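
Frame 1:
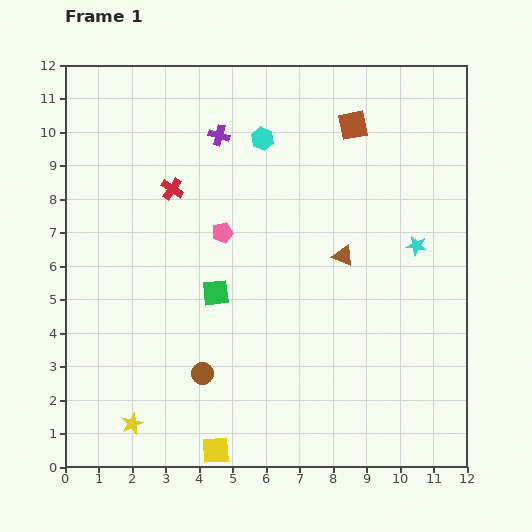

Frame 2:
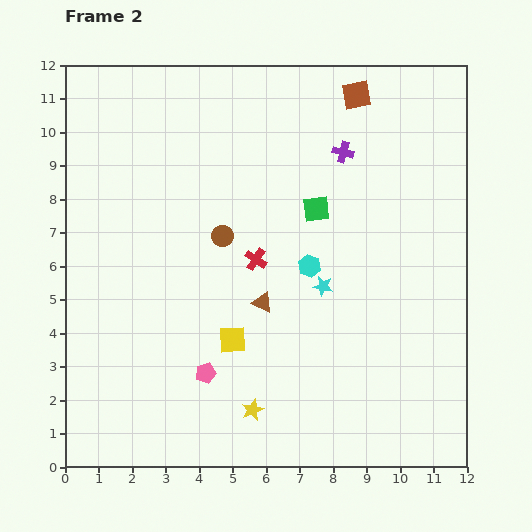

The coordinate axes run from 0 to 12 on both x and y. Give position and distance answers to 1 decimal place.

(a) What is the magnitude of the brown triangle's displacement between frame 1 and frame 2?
2.8

The brown triangle moved from (8.3, 6.3) to (5.9, 4.9), a distance of √(2.4² + 1.4²) ≈ 2.8.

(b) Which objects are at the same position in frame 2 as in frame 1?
none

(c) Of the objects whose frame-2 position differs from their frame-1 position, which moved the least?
the brown square

(moved 0.9)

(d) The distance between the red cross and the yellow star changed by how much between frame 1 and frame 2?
-2.6

Distance in frame 1: 7.1. Distance in frame 2: 4.5.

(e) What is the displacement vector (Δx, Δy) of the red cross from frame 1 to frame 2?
(2.5, -2.1)

The red cross was at (3.2, 8.3) in frame 1 and (5.7, 6.2) in frame 2.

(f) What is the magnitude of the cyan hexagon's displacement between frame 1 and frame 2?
4.0

The cyan hexagon moved from (5.9, 9.8) to (7.3, 6.0), a distance of √(1.4² + 3.8²) ≈ 4.0.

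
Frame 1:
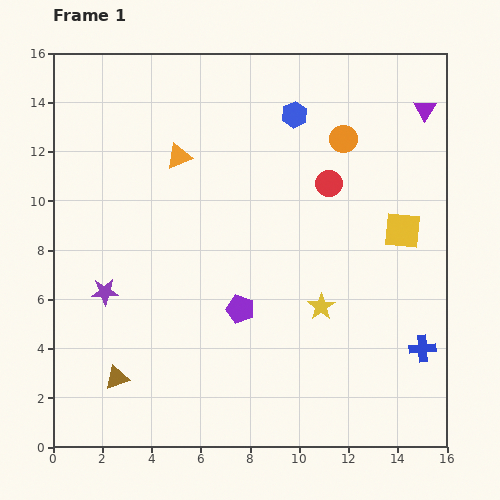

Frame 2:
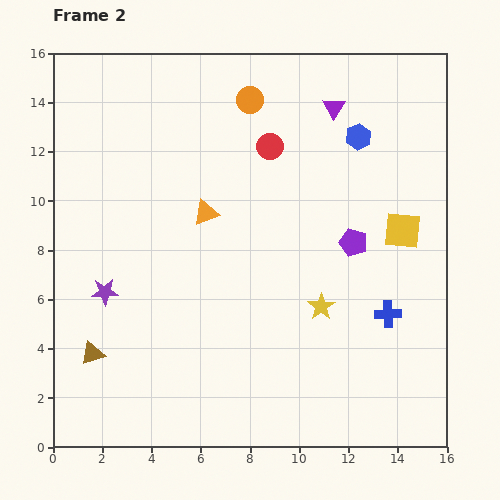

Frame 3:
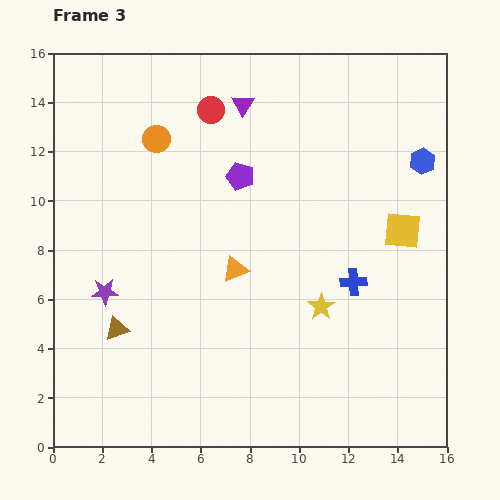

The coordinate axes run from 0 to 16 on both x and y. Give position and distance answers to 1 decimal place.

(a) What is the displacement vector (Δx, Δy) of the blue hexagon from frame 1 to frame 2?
(2.6, -0.9)

The blue hexagon was at (9.8, 13.5) in frame 1 and (12.4, 12.6) in frame 2.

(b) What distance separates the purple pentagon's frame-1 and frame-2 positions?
5.3

The purple pentagon moved from (7.6, 5.6) to (12.2, 8.3), a distance of √(4.6² + 2.7²) ≈ 5.3.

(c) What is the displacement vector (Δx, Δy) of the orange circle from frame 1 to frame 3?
(-7.6, 0.0)

The orange circle was at (11.8, 12.5) in frame 1 and (4.2, 12.5) in frame 3.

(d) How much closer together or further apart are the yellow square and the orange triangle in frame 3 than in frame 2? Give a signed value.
-1.0

Distance in frame 2: 8.0. Distance in frame 3: 7.0.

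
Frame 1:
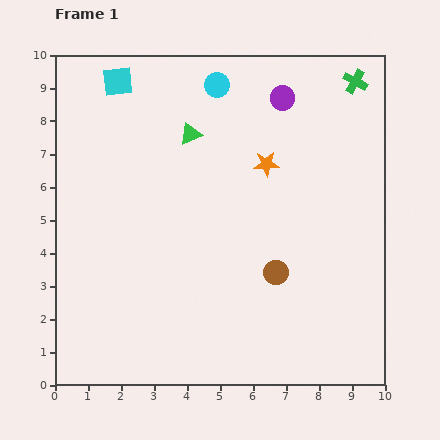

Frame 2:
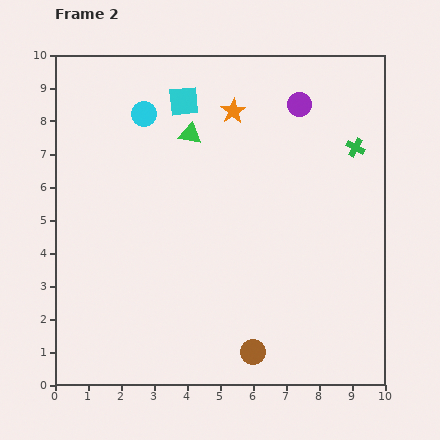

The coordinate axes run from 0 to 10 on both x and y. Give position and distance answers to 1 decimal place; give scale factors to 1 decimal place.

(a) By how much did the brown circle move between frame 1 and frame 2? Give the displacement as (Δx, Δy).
(-0.7, -2.4)

The brown circle was at (6.7, 3.4) in frame 1 and (6.0, 1.0) in frame 2.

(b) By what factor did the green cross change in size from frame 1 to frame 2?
0.8×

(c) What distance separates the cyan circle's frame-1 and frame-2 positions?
2.4

The cyan circle moved from (4.9, 9.1) to (2.7, 8.2), a distance of √(2.2² + 0.9²) ≈ 2.4.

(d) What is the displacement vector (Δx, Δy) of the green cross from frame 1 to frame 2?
(0.0, -2.0)

The green cross was at (9.1, 9.2) in frame 1 and (9.1, 7.2) in frame 2.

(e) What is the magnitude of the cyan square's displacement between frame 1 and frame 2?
2.1

The cyan square moved from (1.9, 9.2) to (3.9, 8.6), a distance of √(2.0² + 0.6²) ≈ 2.1.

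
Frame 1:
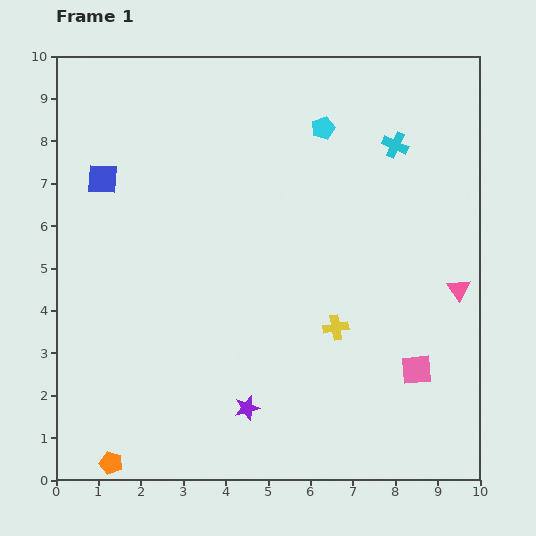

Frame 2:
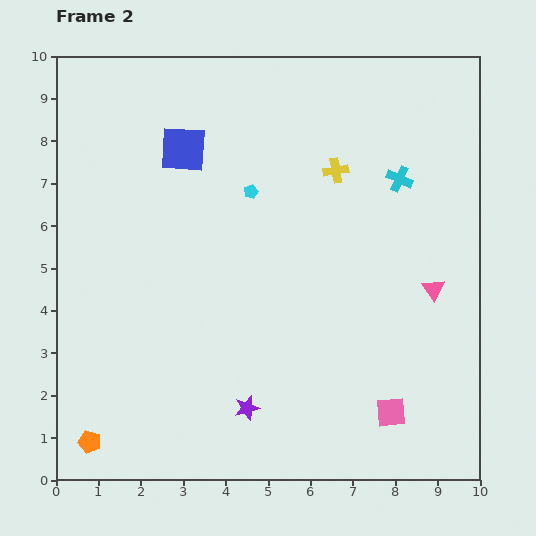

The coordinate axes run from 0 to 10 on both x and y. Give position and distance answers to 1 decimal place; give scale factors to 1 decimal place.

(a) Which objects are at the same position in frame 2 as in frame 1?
the purple star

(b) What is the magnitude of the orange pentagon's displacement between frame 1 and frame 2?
0.7

The orange pentagon moved from (1.3, 0.4) to (0.8, 0.9), a distance of √(0.5² + 0.5²) ≈ 0.7.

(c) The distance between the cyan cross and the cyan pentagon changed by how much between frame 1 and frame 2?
+1.8

Distance in frame 1: 1.7. Distance in frame 2: 3.5.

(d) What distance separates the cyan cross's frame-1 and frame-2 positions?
0.8

The cyan cross moved from (8.0, 7.9) to (8.1, 7.1), a distance of √(0.1² + 0.8²) ≈ 0.8.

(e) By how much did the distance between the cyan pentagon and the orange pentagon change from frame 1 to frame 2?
-2.3

Distance in frame 1: 9.3. Distance in frame 2: 7.0.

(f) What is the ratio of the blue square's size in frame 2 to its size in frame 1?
1.5×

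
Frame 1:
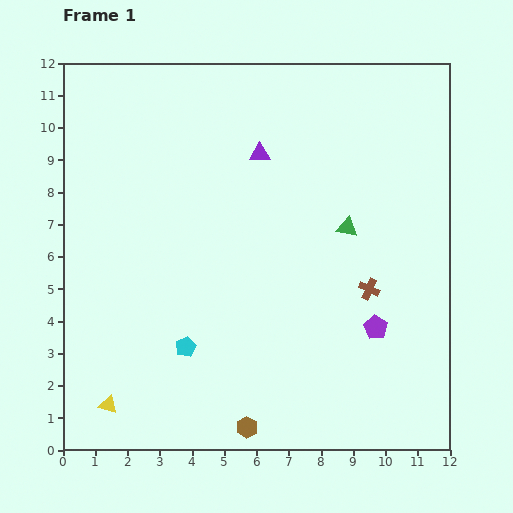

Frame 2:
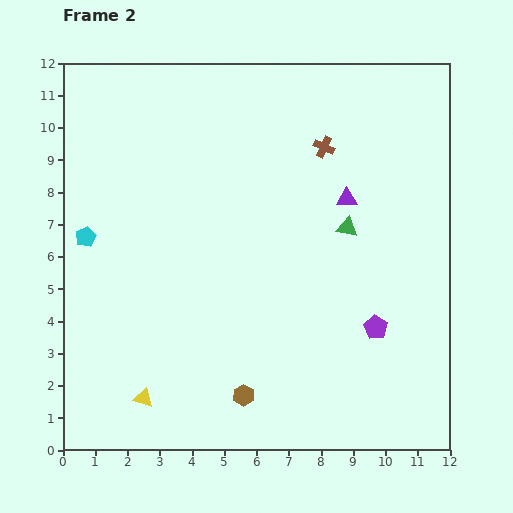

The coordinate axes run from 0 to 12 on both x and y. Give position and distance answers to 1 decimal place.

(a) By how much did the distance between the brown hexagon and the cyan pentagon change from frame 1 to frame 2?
+3.8

Distance in frame 1: 3.1. Distance in frame 2: 6.9.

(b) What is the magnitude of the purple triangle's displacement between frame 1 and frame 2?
3.0

The purple triangle moved from (6.1, 9.2) to (8.8, 7.8), a distance of √(2.7² + 1.4²) ≈ 3.0.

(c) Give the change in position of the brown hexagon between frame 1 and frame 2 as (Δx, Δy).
(-0.1, 1.0)

The brown hexagon was at (5.7, 0.7) in frame 1 and (5.6, 1.7) in frame 2.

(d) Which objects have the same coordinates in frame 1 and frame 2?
the purple pentagon, the green triangle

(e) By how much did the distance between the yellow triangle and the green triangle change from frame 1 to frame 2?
-1.0

Distance in frame 1: 9.2. Distance in frame 2: 8.2.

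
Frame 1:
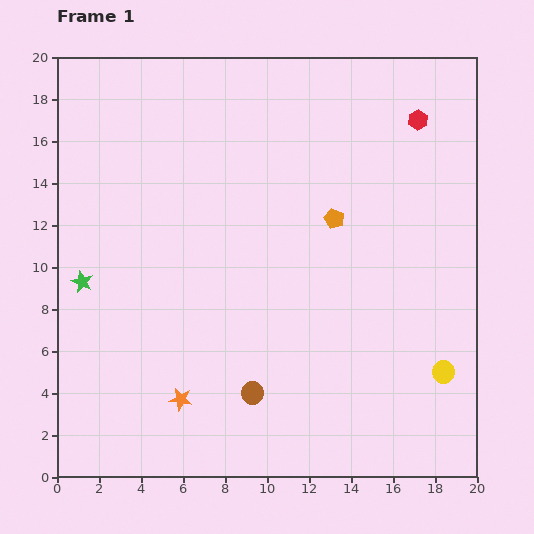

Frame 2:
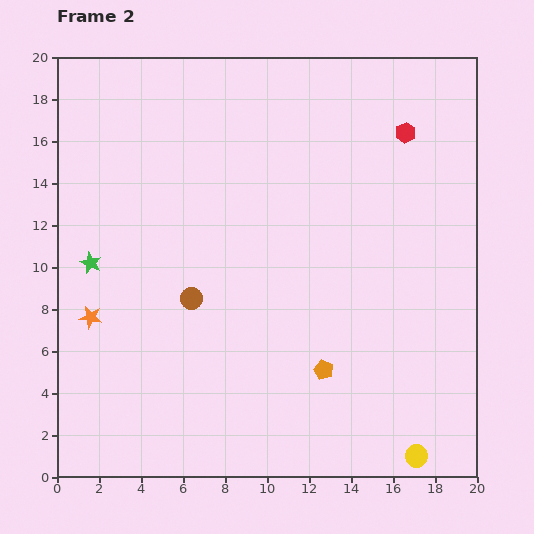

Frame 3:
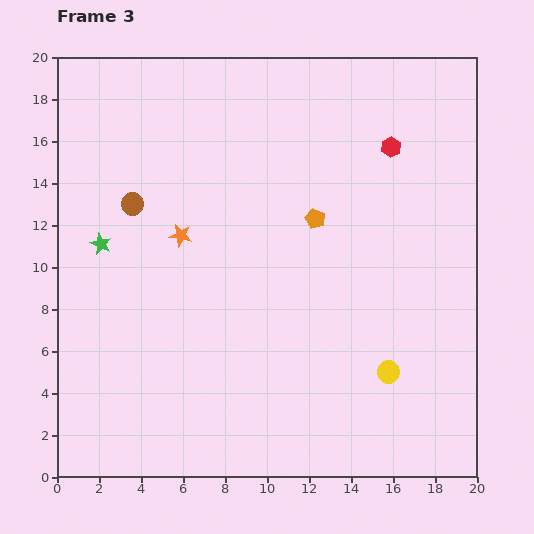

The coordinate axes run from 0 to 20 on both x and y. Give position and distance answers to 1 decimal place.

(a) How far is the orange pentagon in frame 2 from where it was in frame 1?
7.2

The orange pentagon moved from (13.2, 12.3) to (12.7, 5.1), a distance of √(0.5² + 7.2²) ≈ 7.2.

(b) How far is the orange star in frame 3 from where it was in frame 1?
7.8

The orange star moved from (5.9, 3.7) to (5.9, 11.5), a distance of √(0.0² + 7.8²) ≈ 7.8.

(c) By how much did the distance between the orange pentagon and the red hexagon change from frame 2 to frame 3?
-7.0

Distance in frame 2: 12.0. Distance in frame 3: 5.0.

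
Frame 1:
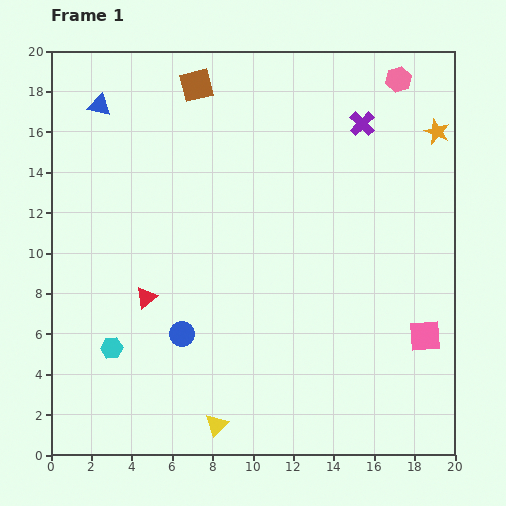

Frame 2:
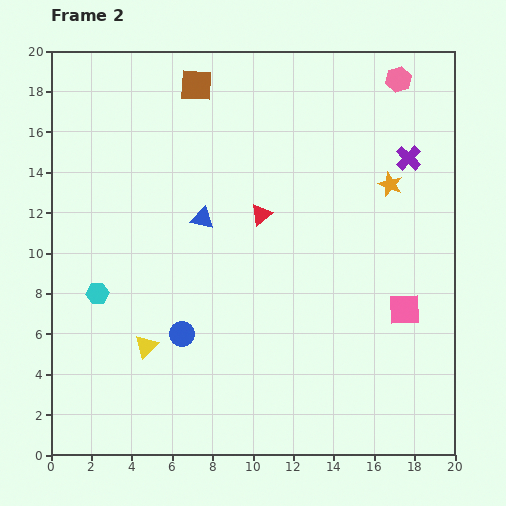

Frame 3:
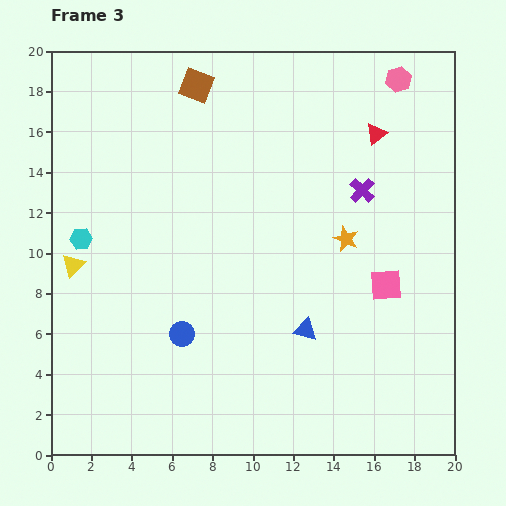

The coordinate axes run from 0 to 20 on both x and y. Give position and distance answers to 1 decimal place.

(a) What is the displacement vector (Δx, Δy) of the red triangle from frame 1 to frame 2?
(5.7, 4.1)

The red triangle was at (4.7, 7.8) in frame 1 and (10.4, 11.9) in frame 2.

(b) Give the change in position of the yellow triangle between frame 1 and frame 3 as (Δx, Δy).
(-7.1, 7.9)

The yellow triangle was at (8.2, 1.5) in frame 1 and (1.1, 9.4) in frame 3.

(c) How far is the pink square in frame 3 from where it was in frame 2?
1.5

The pink square moved from (17.5, 7.2) to (16.6, 8.4), a distance of √(0.9² + 1.2²) ≈ 1.5.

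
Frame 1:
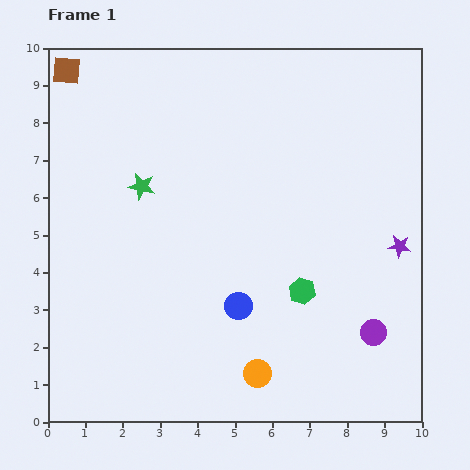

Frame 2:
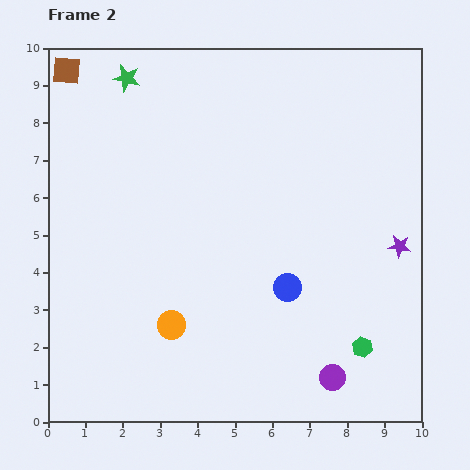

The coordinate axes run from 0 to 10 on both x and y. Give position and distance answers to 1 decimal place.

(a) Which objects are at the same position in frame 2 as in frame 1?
the brown square, the purple star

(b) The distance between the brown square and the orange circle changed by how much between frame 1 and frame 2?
-2.2

Distance in frame 1: 9.6. Distance in frame 2: 7.4.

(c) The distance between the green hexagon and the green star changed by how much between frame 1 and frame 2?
+4.5

Distance in frame 1: 5.1. Distance in frame 2: 9.6.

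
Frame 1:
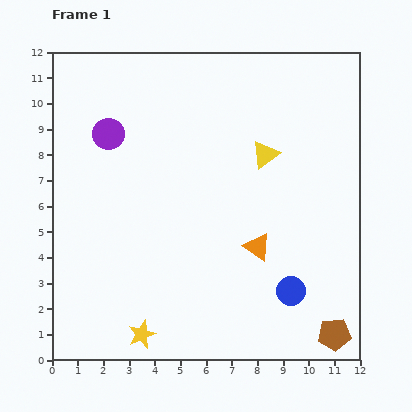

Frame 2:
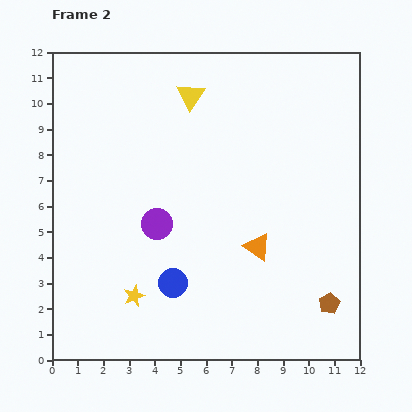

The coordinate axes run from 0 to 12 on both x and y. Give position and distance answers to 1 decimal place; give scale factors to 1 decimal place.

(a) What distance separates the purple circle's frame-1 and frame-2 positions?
4.0

The purple circle moved from (2.2, 8.8) to (4.1, 5.3), a distance of √(1.9² + 3.5²) ≈ 4.0.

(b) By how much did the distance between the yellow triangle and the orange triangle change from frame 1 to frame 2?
+2.8

Distance in frame 1: 3.6. Distance in frame 2: 6.4.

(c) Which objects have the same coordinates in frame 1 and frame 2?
the orange triangle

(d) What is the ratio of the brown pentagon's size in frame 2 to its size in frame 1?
0.6×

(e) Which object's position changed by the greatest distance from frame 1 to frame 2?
the blue circle

(moved 4.6; next 4.0)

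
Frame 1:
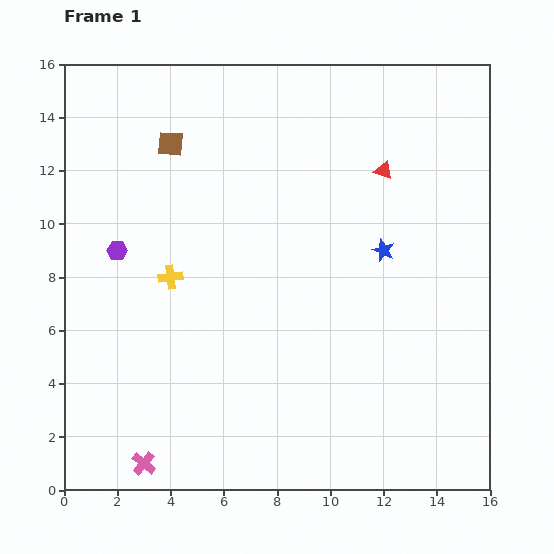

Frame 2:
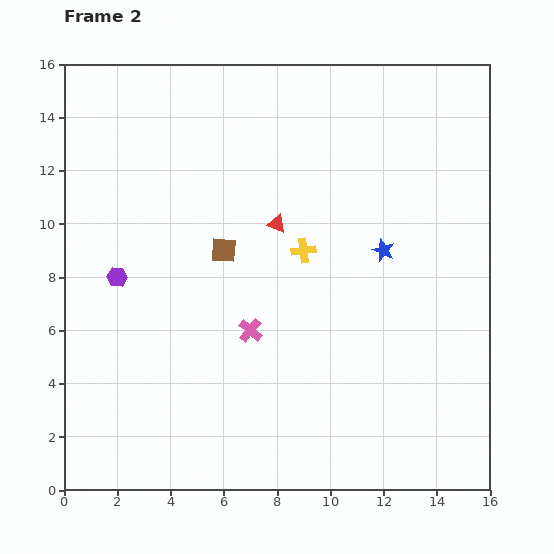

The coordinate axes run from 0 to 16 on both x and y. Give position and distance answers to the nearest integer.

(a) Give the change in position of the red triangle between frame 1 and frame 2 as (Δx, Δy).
(-4, -2)

The red triangle was at (12, 12) in frame 1 and (8, 10) in frame 2.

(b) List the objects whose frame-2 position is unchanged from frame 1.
the blue star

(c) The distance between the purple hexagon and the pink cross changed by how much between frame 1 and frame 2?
-3

Distance in frame 1: 8. Distance in frame 2: 5.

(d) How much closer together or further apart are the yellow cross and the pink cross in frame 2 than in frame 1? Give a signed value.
-3

Distance in frame 1: 7. Distance in frame 2: 4.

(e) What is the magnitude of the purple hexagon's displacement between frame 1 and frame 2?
1

The purple hexagon moved from (2, 9) to (2, 8), a distance of √(0² + 1²) ≈ 1.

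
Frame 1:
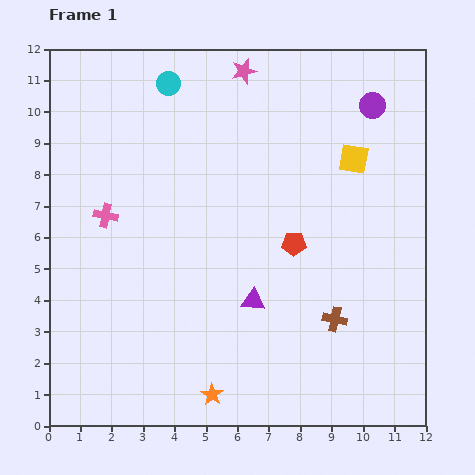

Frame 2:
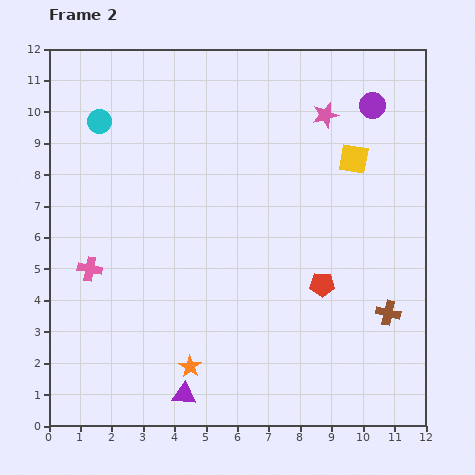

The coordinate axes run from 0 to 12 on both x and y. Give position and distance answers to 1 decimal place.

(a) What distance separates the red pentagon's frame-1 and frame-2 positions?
1.6

The red pentagon moved from (7.8, 5.8) to (8.7, 4.5), a distance of √(0.9² + 1.3²) ≈ 1.6.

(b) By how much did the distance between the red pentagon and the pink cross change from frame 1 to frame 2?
+1.3

Distance in frame 1: 6.1. Distance in frame 2: 7.4.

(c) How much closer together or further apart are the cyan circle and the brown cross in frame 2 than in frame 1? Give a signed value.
+1.8

Distance in frame 1: 9.2. Distance in frame 2: 11.0.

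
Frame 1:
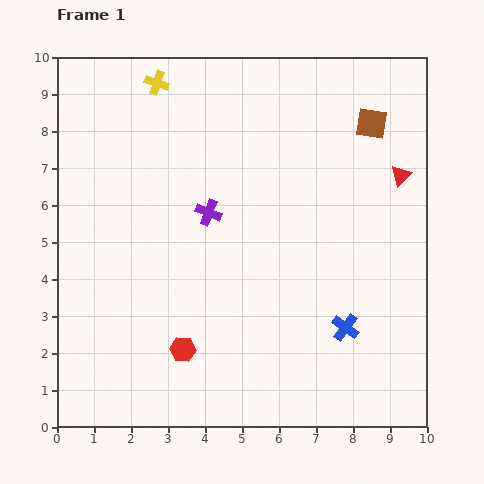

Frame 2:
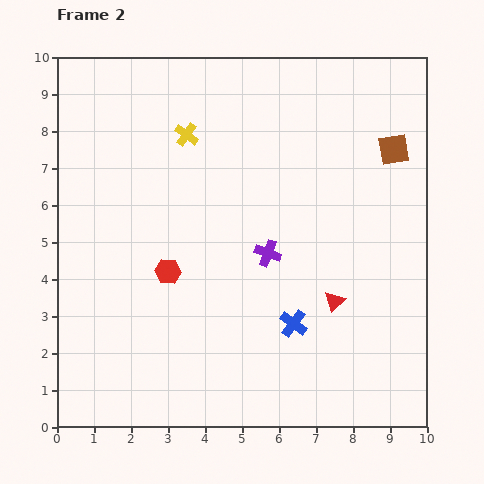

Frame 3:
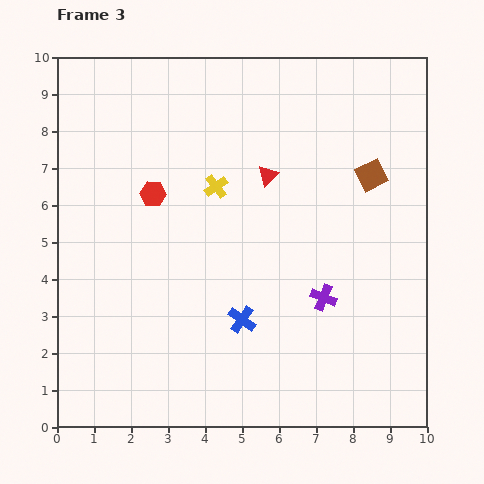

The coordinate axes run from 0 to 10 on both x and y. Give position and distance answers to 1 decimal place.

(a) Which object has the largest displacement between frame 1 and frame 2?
the red triangle

(moved 3.8; next 2.1)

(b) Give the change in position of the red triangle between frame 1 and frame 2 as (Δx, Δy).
(-1.8, -3.4)

The red triangle was at (9.3, 6.8) in frame 1 and (7.5, 3.4) in frame 2.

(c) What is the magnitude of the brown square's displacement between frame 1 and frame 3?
1.4

The brown square moved from (8.5, 8.2) to (8.5, 6.8), a distance of √(0.0² + 1.4²) ≈ 1.4.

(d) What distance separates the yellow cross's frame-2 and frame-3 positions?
1.6

The yellow cross moved from (3.5, 7.9) to (4.3, 6.5), a distance of √(0.8² + 1.4²) ≈ 1.6.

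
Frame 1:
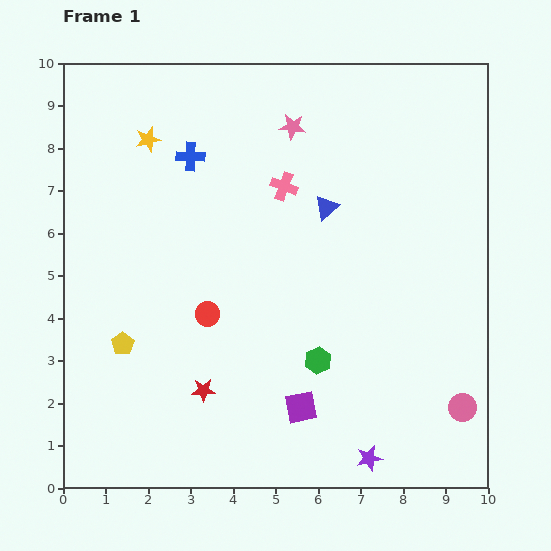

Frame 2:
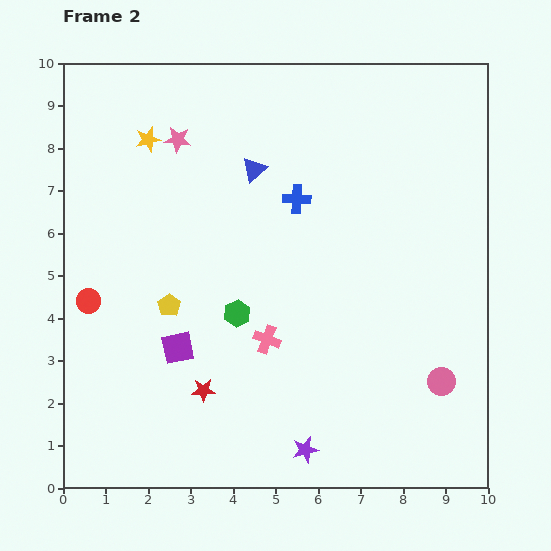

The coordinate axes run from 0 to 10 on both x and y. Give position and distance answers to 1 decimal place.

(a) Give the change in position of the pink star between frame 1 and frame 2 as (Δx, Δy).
(-2.7, -0.3)

The pink star was at (5.4, 8.5) in frame 1 and (2.7, 8.2) in frame 2.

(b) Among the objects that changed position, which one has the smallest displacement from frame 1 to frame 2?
the pink circle

(moved 0.8)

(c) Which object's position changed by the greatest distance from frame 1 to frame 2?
the pink cross

(moved 3.6; next 3.2)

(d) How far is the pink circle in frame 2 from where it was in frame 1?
0.8

The pink circle moved from (9.4, 1.9) to (8.9, 2.5), a distance of √(0.5² + 0.6²) ≈ 0.8.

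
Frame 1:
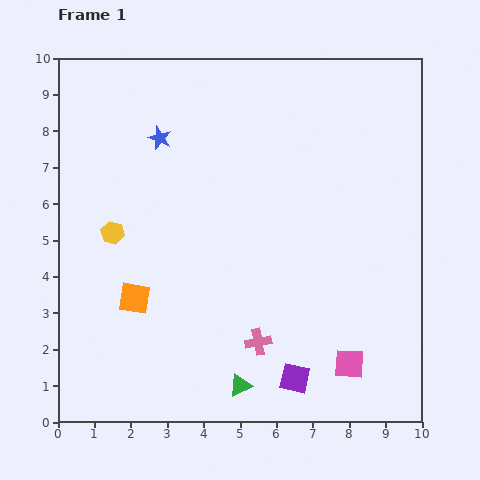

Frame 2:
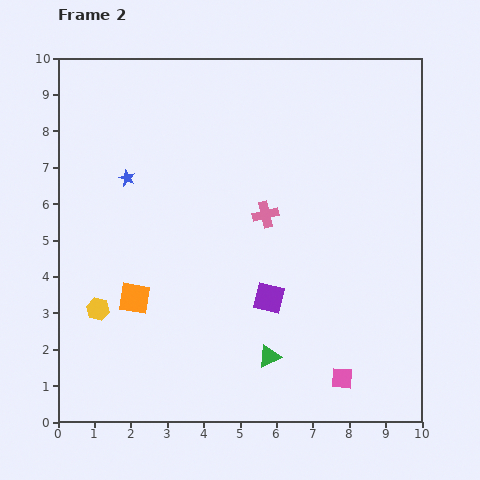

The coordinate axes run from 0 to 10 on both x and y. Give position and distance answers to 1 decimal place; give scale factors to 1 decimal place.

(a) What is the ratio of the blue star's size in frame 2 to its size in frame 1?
0.7×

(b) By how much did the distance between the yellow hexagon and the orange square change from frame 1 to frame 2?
-0.9

Distance in frame 1: 1.9. Distance in frame 2: 1.0.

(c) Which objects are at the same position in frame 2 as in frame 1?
the orange square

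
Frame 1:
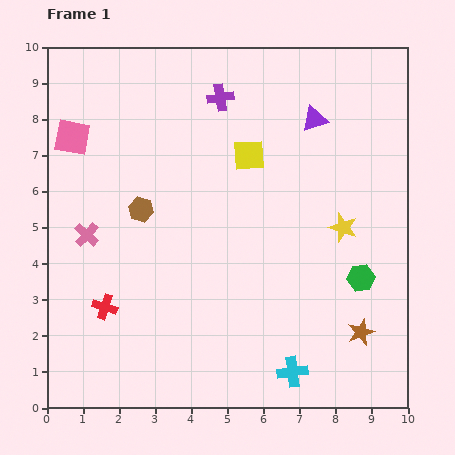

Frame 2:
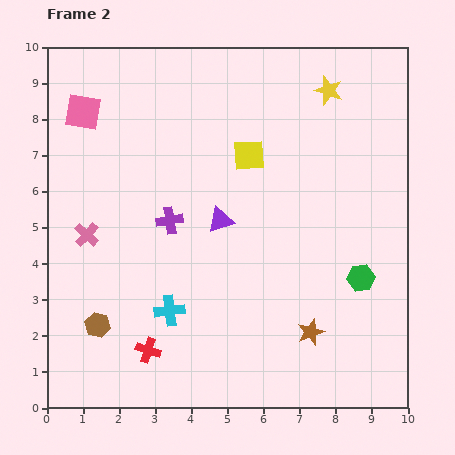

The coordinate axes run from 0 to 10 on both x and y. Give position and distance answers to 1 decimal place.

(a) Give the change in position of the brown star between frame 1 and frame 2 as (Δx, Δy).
(-1.4, 0.0)

The brown star was at (8.7, 2.1) in frame 1 and (7.3, 2.1) in frame 2.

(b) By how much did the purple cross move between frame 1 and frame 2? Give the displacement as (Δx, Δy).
(-1.4, -3.4)

The purple cross was at (4.8, 8.6) in frame 1 and (3.4, 5.2) in frame 2.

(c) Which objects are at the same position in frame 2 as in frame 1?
the green hexagon, the yellow square, the pink cross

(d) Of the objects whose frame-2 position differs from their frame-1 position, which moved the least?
the pink square

(moved 0.8)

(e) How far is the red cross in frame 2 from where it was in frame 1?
1.7

The red cross moved from (1.6, 2.8) to (2.8, 1.6), a distance of √(1.2² + 1.2²) ≈ 1.7.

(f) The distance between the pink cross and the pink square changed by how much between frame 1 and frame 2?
+0.7

Distance in frame 1: 2.7. Distance in frame 2: 3.4.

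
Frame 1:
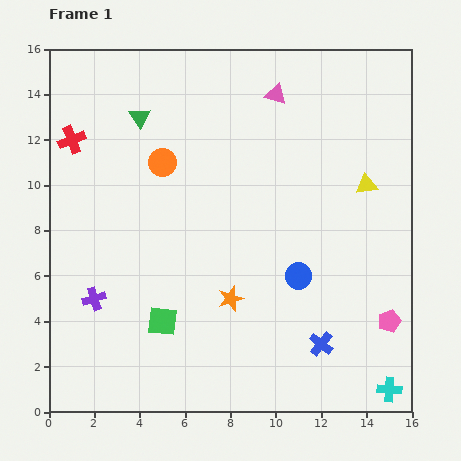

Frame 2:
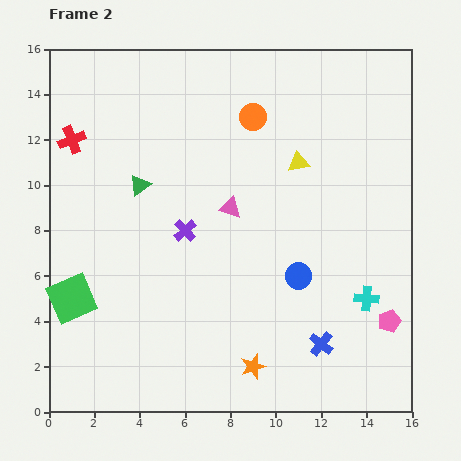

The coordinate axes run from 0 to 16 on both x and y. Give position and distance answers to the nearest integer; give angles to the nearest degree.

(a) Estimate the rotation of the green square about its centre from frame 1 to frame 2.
29° counter-clockwise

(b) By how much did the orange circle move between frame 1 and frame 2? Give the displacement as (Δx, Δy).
(4, 2)

The orange circle was at (5, 11) in frame 1 and (9, 13) in frame 2.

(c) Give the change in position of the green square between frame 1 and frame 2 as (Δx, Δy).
(-4, 1)

The green square was at (5, 4) in frame 1 and (1, 5) in frame 2.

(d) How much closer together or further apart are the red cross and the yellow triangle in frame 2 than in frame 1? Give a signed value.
-3

Distance in frame 1: 13. Distance in frame 2: 10.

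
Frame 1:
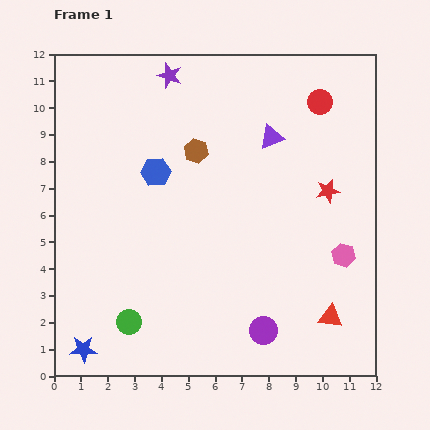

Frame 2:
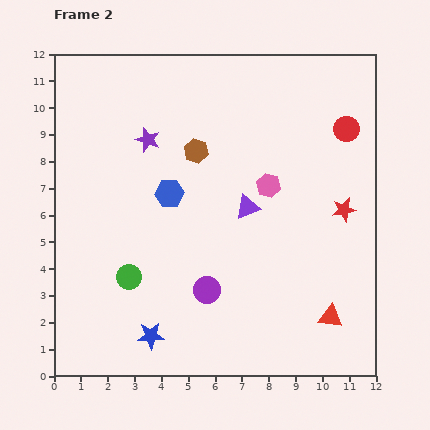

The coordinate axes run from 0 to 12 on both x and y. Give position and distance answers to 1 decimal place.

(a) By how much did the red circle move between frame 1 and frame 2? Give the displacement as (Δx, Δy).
(1.0, -1.0)

The red circle was at (9.9, 10.2) in frame 1 and (10.9, 9.2) in frame 2.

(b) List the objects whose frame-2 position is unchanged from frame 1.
the red triangle, the brown hexagon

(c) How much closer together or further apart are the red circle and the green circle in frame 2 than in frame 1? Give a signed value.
-1.0

Distance in frame 1: 10.8. Distance in frame 2: 9.8.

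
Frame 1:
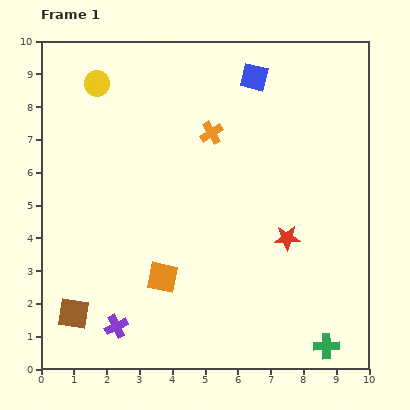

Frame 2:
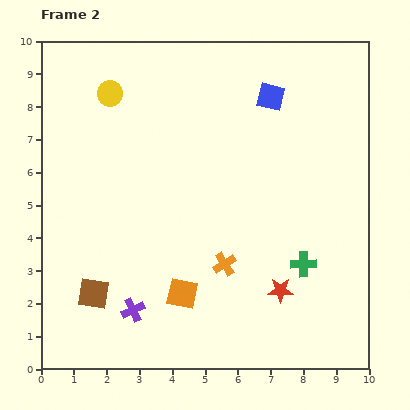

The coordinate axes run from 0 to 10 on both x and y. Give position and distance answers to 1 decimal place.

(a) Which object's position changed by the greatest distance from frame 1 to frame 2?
the orange cross

(moved 4.0; next 2.6)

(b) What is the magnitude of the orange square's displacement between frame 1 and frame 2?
0.8

The orange square moved from (3.7, 2.8) to (4.3, 2.3), a distance of √(0.6² + 0.5²) ≈ 0.8.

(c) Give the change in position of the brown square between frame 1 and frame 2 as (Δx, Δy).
(0.6, 0.6)

The brown square was at (1.0, 1.7) in frame 1 and (1.6, 2.3) in frame 2.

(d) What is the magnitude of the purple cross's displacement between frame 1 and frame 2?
0.7

The purple cross moved from (2.3, 1.3) to (2.8, 1.8), a distance of √(0.5² + 0.5²) ≈ 0.7.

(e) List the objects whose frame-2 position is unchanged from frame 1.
none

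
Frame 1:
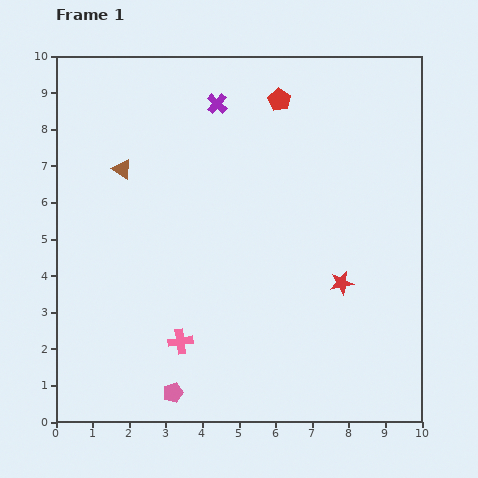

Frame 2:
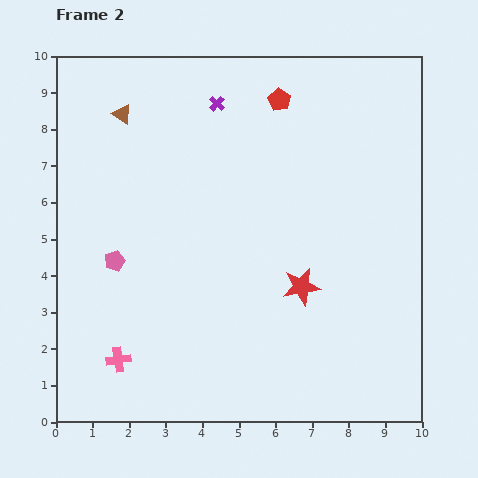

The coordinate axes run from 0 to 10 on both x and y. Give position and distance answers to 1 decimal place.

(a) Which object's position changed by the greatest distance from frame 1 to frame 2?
the pink pentagon

(moved 3.9; next 1.8)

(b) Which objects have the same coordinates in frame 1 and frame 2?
the red pentagon, the purple cross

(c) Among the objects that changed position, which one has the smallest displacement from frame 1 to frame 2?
the red star

(moved 1.1)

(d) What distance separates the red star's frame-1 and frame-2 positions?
1.1

The red star moved from (7.8, 3.8) to (6.7, 3.7), a distance of √(1.1² + 0.1²) ≈ 1.1.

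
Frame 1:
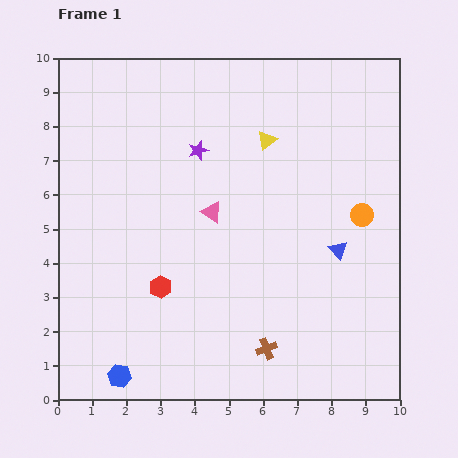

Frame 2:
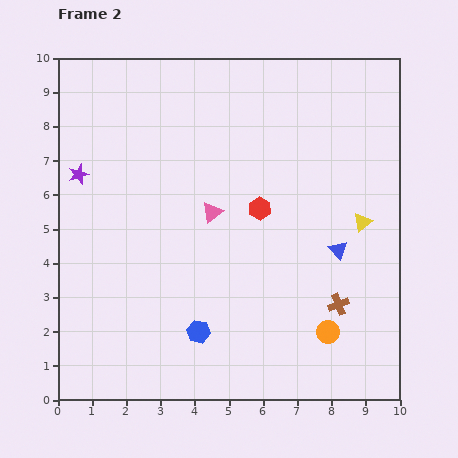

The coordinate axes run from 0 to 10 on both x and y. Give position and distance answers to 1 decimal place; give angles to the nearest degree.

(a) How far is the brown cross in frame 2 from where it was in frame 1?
2.5

The brown cross moved from (6.1, 1.5) to (8.2, 2.8), a distance of √(2.1² + 1.3²) ≈ 2.5.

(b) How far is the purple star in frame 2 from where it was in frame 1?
3.6

The purple star moved from (4.1, 7.3) to (0.6, 6.6), a distance of √(3.5² + 0.7²) ≈ 3.6.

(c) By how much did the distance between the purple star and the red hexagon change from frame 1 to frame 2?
+1.3

Distance in frame 1: 4.1. Distance in frame 2: 5.4.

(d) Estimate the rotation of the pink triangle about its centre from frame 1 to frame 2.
48° clockwise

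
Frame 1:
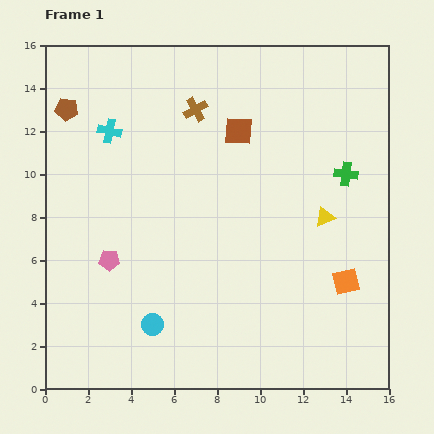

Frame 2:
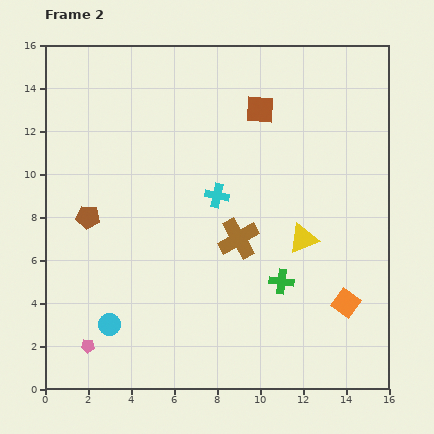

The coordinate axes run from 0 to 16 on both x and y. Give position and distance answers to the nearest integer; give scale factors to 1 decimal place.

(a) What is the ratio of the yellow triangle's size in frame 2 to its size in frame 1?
1.5×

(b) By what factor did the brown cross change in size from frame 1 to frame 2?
1.7×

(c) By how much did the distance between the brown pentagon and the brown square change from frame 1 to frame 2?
+1

Distance in frame 1: 8. Distance in frame 2: 9.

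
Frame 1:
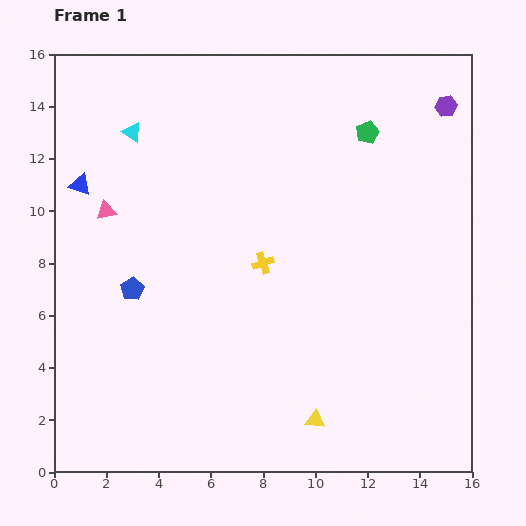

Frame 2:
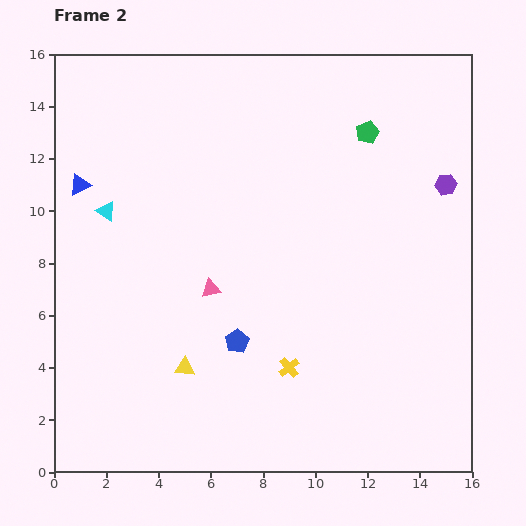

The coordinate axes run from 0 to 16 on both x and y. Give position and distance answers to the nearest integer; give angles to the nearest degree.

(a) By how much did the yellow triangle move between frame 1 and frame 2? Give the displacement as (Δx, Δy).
(-5, 2)

The yellow triangle was at (10, 2) in frame 1 and (5, 4) in frame 2.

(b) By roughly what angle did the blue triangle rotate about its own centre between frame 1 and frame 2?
45° counter-clockwise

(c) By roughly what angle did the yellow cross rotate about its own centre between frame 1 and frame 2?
19° counter-clockwise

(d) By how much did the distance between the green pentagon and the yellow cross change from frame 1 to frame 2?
+3

Distance in frame 1: 6. Distance in frame 2: 9.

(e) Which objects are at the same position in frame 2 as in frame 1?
the blue triangle, the green pentagon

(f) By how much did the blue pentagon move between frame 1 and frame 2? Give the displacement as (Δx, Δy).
(4, -2)

The blue pentagon was at (3, 7) in frame 1 and (7, 5) in frame 2.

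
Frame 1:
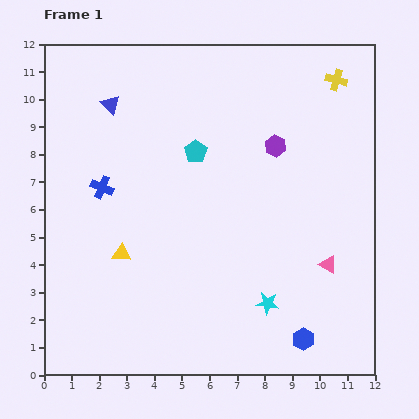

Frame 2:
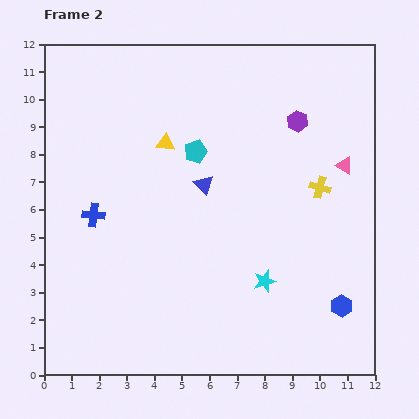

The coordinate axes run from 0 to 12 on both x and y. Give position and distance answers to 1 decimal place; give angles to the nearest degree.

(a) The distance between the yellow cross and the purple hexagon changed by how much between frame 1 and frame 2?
-0.8

Distance in frame 1: 3.3. Distance in frame 2: 2.5.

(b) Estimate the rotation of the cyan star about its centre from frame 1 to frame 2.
23° counter-clockwise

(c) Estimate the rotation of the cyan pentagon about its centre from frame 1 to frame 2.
15° clockwise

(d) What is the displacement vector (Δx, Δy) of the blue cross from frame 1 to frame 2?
(-0.3, -1.0)

The blue cross was at (2.1, 6.8) in frame 1 and (1.8, 5.8) in frame 2.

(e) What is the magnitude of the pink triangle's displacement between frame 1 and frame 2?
3.6

The pink triangle moved from (10.3, 4.0) to (10.9, 7.6), a distance of √(0.6² + 3.6²) ≈ 3.6.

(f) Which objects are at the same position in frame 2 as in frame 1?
the cyan pentagon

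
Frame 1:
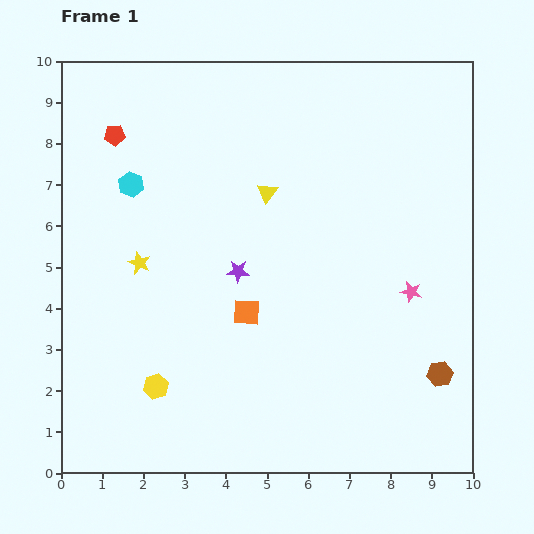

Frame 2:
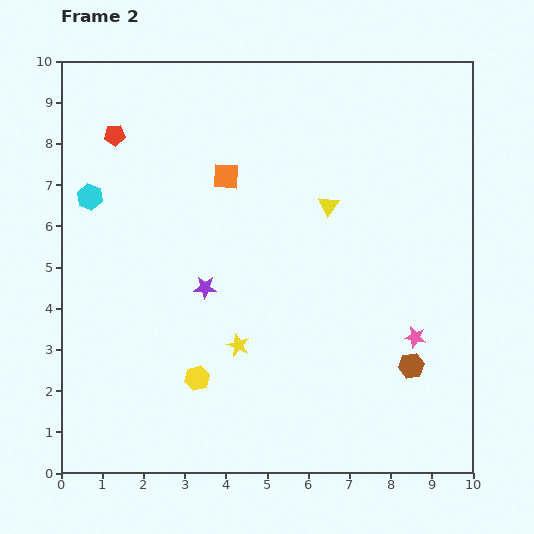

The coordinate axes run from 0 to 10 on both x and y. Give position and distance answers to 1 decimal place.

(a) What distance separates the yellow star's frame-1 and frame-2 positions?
3.1

The yellow star moved from (1.9, 5.1) to (4.3, 3.1), a distance of √(2.4² + 2.0²) ≈ 3.1.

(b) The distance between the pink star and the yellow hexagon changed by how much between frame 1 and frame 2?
-1.2

Distance in frame 1: 6.6. Distance in frame 2: 5.4.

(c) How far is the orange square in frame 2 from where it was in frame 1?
3.3

The orange square moved from (4.5, 3.9) to (4.0, 7.2), a distance of √(0.5² + 3.3²) ≈ 3.3.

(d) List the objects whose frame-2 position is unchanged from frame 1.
the red pentagon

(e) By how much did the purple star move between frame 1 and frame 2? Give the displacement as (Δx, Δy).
(-0.8, -0.4)

The purple star was at (4.3, 4.9) in frame 1 and (3.5, 4.5) in frame 2.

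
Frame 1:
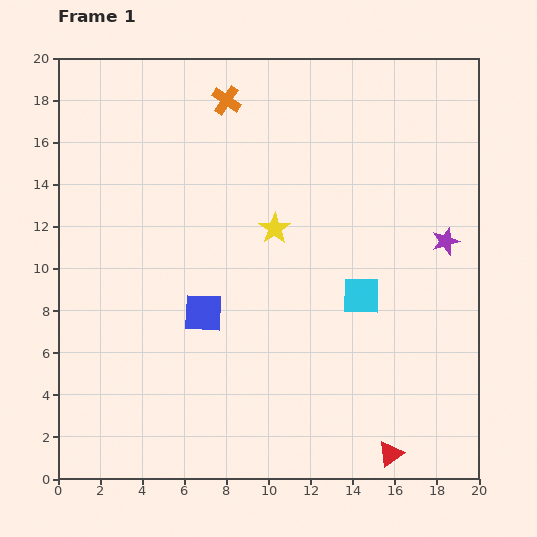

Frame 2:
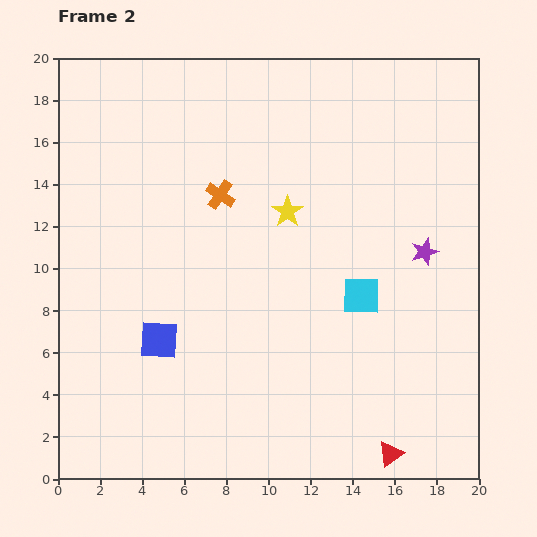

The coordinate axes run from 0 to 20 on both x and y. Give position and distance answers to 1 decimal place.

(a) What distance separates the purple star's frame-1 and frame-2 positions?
1.1

The purple star moved from (18.4, 11.3) to (17.4, 10.8), a distance of √(1.0² + 0.5²) ≈ 1.1.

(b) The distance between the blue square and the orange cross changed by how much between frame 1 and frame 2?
-2.7

Distance in frame 1: 10.2. Distance in frame 2: 7.5.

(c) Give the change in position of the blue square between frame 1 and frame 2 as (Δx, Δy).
(-2.1, -1.3)

The blue square was at (6.9, 7.9) in frame 1 and (4.8, 6.6) in frame 2.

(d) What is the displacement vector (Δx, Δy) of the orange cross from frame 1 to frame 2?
(-0.3, -4.5)

The orange cross was at (8.0, 18.0) in frame 1 and (7.7, 13.5) in frame 2.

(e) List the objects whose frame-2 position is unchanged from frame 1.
the red triangle, the cyan square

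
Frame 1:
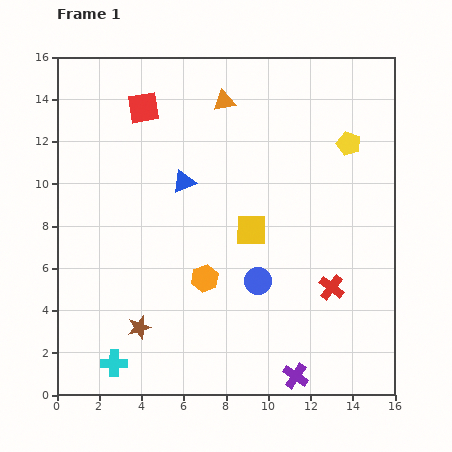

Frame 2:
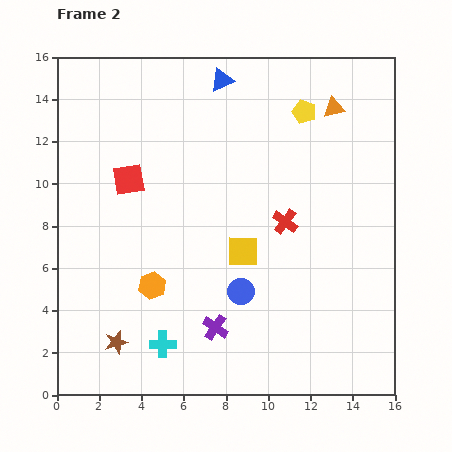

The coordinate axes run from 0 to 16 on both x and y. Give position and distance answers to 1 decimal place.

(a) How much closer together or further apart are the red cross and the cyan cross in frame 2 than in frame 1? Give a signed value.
-2.7

Distance in frame 1: 10.9. Distance in frame 2: 8.2.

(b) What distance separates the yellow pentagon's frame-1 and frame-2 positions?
2.6

The yellow pentagon moved from (13.8, 11.9) to (11.7, 13.4), a distance of √(2.1² + 1.5²) ≈ 2.6.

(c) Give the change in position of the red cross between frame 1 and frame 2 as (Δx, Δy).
(-2.2, 3.1)

The red cross was at (13.0, 5.1) in frame 1 and (10.8, 8.2) in frame 2.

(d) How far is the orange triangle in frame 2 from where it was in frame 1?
5.2

The orange triangle moved from (7.9, 13.9) to (13.1, 13.6), a distance of √(5.2² + 0.3²) ≈ 5.2.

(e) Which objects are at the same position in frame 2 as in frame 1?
none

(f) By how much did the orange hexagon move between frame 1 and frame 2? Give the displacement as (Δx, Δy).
(-2.5, -0.3)

The orange hexagon was at (7.0, 5.5) in frame 1 and (4.5, 5.2) in frame 2.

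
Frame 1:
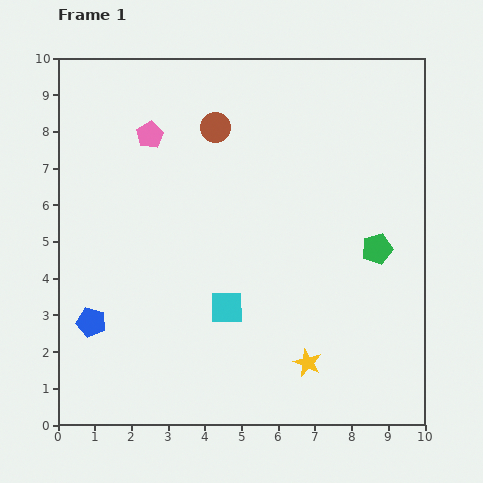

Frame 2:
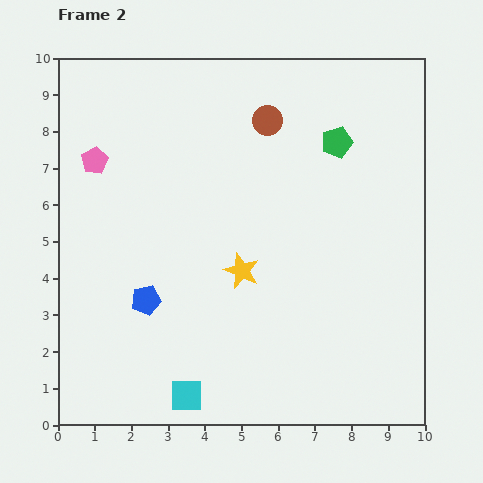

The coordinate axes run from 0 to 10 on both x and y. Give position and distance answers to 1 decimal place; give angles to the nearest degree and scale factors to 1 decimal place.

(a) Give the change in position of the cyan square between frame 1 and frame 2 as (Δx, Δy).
(-1.1, -2.4)

The cyan square was at (4.6, 3.2) in frame 1 and (3.5, 0.8) in frame 2.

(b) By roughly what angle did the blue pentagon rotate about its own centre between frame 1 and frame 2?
28° counter-clockwise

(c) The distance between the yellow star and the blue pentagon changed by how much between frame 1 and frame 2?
-3.3

Distance in frame 1: 6.0. Distance in frame 2: 2.7.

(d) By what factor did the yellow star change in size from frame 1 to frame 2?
1.3×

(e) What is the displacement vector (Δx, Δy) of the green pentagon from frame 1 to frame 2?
(-1.1, 2.9)

The green pentagon was at (8.7, 4.8) in frame 1 and (7.6, 7.7) in frame 2.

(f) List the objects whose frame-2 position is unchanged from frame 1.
none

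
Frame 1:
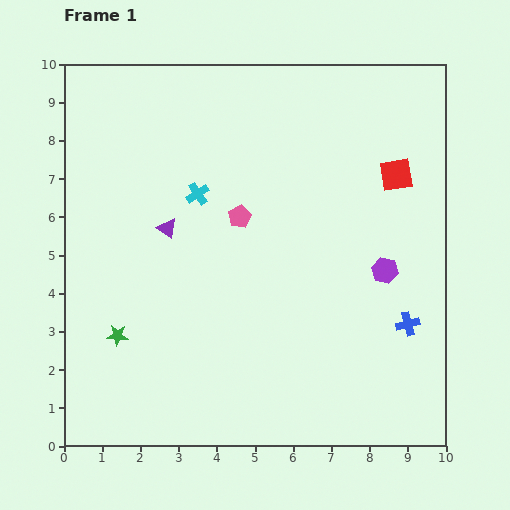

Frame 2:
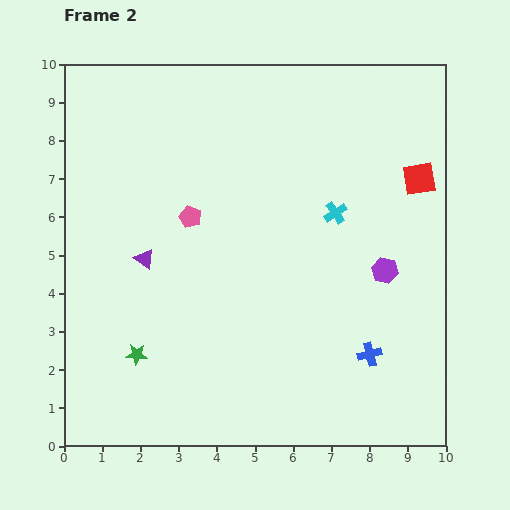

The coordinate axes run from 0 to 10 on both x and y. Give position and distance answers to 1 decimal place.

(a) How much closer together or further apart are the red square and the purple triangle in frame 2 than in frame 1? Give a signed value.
+1.3

Distance in frame 1: 6.2. Distance in frame 2: 7.5.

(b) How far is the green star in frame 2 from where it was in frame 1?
0.7

The green star moved from (1.4, 2.9) to (1.9, 2.4), a distance of √(0.5² + 0.5²) ≈ 0.7.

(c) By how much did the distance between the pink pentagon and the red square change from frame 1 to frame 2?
+1.9

Distance in frame 1: 4.2. Distance in frame 2: 6.1.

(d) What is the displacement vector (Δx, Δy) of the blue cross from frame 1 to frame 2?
(-1.0, -0.8)

The blue cross was at (9.0, 3.2) in frame 1 and (8.0, 2.4) in frame 2.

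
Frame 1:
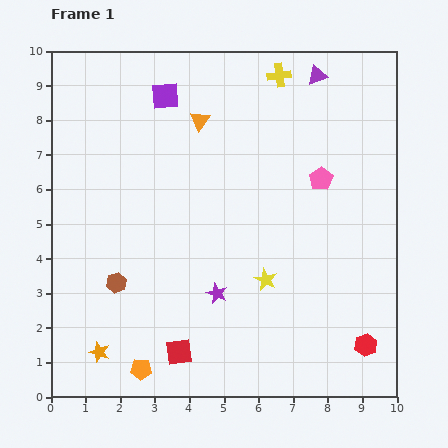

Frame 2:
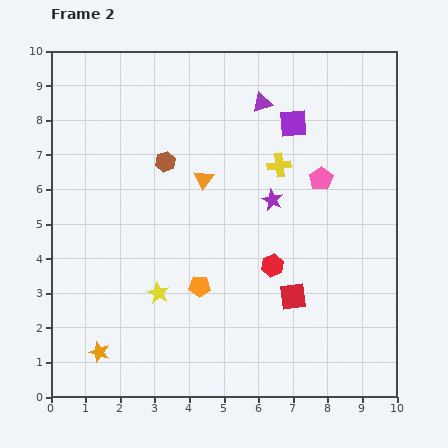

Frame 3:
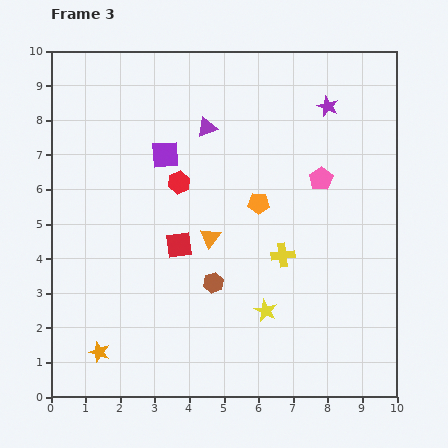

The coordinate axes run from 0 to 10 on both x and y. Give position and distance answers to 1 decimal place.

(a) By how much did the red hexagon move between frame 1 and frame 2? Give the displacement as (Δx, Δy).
(-2.7, 2.3)

The red hexagon was at (9.1, 1.5) in frame 1 and (6.4, 3.8) in frame 2.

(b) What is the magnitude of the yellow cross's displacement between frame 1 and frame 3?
5.2

The yellow cross moved from (6.6, 9.3) to (6.7, 4.1), a distance of √(0.1² + 5.2²) ≈ 5.2.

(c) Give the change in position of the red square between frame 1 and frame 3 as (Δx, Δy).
(0.0, 3.1)

The red square was at (3.7, 1.3) in frame 1 and (3.7, 4.4) in frame 3.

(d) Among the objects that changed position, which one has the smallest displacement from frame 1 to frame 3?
the yellow star

(moved 0.9)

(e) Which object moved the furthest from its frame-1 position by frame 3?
the red hexagon

(moved 7.2; next 6.3)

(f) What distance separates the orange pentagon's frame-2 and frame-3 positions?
2.9

The orange pentagon moved from (4.3, 3.2) to (6.0, 5.6), a distance of √(1.7² + 2.4²) ≈ 2.9.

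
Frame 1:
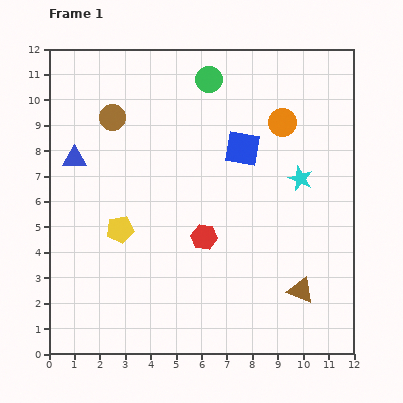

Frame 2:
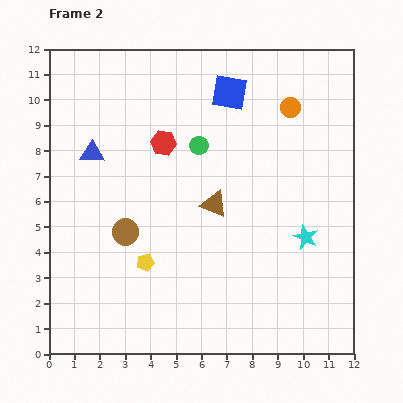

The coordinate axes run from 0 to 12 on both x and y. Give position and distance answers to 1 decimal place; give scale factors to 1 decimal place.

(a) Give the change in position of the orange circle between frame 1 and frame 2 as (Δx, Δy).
(0.3, 0.6)

The orange circle was at (9.2, 9.1) in frame 1 and (9.5, 9.7) in frame 2.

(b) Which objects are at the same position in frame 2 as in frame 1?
none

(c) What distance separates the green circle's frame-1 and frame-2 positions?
2.6

The green circle moved from (6.3, 10.8) to (5.9, 8.2), a distance of √(0.4² + 2.6²) ≈ 2.6.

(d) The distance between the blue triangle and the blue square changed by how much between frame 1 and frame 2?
-0.7

Distance in frame 1: 6.6. Distance in frame 2: 5.9.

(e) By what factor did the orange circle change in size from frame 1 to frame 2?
0.7×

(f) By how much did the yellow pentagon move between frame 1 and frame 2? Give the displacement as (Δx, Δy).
(1.0, -1.3)

The yellow pentagon was at (2.8, 4.9) in frame 1 and (3.8, 3.6) in frame 2.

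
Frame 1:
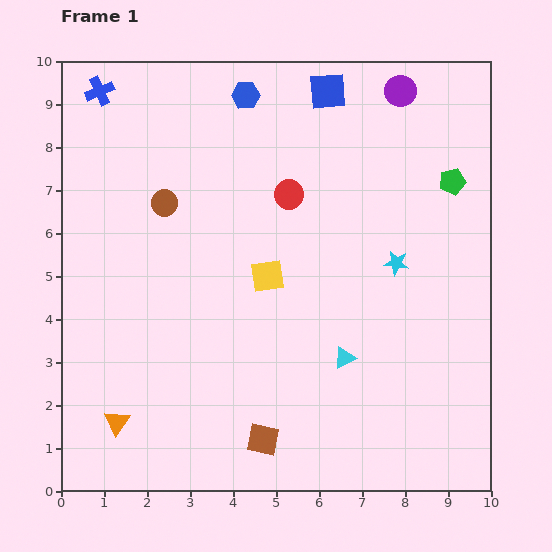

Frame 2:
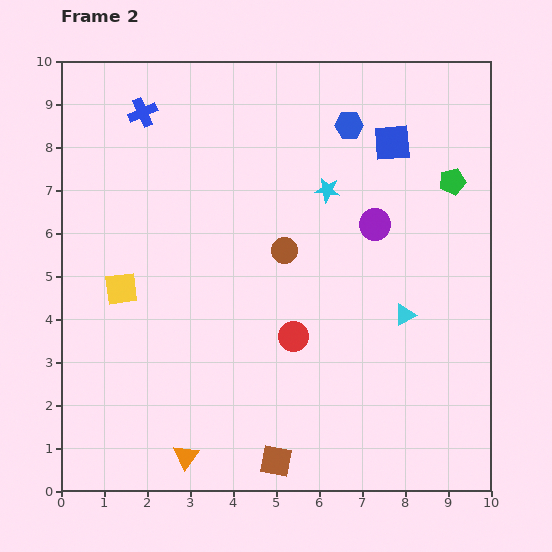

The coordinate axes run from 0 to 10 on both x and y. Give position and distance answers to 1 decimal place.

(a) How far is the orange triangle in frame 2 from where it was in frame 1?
1.8

The orange triangle moved from (1.3, 1.6) to (2.9, 0.8), a distance of √(1.6² + 0.8²) ≈ 1.8.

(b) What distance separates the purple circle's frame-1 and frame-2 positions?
3.2

The purple circle moved from (7.9, 9.3) to (7.3, 6.2), a distance of √(0.6² + 3.1²) ≈ 3.2.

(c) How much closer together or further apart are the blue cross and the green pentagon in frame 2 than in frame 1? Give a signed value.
-1.1

Distance in frame 1: 8.5. Distance in frame 2: 7.4.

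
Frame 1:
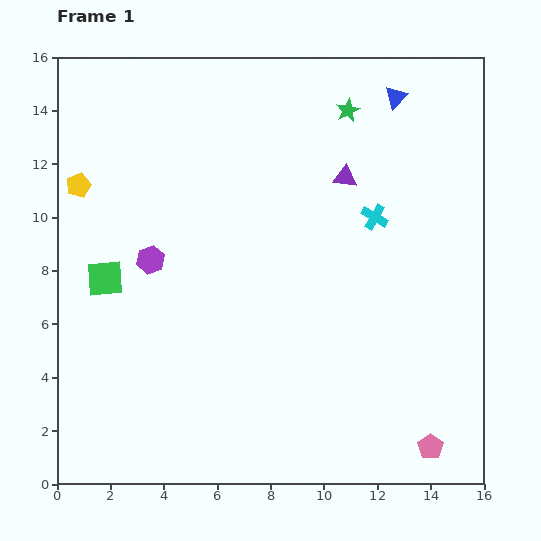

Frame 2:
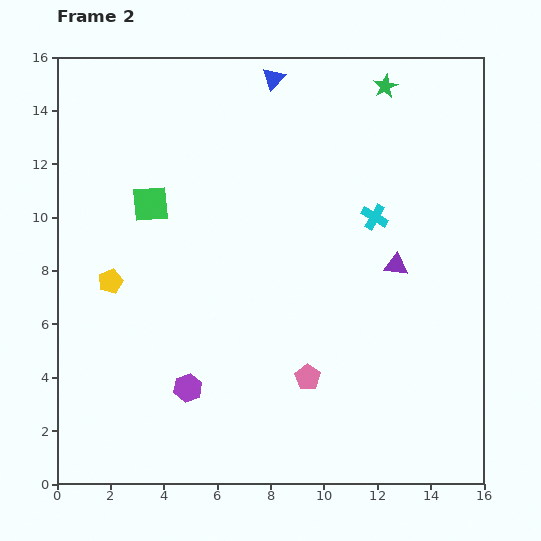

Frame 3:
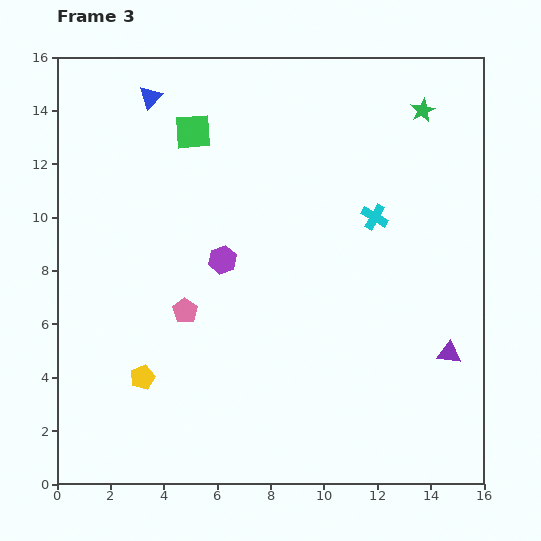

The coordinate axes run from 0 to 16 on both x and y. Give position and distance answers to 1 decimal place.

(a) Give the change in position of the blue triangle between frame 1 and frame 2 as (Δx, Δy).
(-4.6, 0.7)

The blue triangle was at (12.7, 14.5) in frame 1 and (8.1, 15.2) in frame 2.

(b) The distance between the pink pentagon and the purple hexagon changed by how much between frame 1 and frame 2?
-8.1

Distance in frame 1: 12.6. Distance in frame 2: 4.5.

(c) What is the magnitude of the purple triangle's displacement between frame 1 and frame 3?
7.7

The purple triangle moved from (10.8, 11.5) to (14.7, 4.9), a distance of √(3.9² + 6.6²) ≈ 7.7.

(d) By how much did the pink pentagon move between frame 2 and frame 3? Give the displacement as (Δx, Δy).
(-4.6, 2.5)

The pink pentagon was at (9.4, 4.0) in frame 2 and (4.8, 6.5) in frame 3.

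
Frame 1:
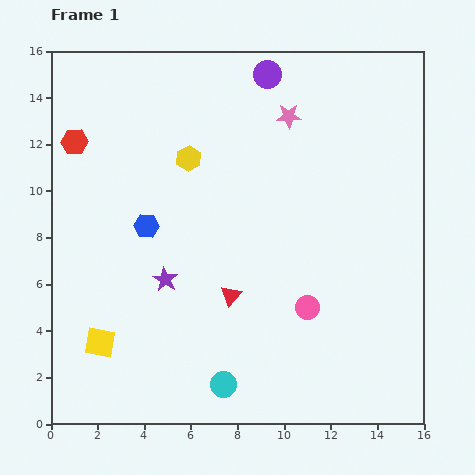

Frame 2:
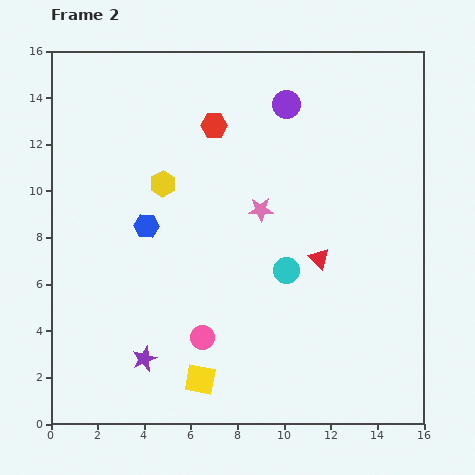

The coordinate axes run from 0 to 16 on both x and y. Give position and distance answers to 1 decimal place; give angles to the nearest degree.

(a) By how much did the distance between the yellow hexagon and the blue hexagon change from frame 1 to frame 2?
-1.5

Distance in frame 1: 3.4. Distance in frame 2: 1.9.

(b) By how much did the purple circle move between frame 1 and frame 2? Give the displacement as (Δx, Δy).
(0.8, -1.3)

The purple circle was at (9.3, 15.0) in frame 1 and (10.1, 13.7) in frame 2.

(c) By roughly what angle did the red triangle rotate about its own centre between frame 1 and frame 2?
24° counter-clockwise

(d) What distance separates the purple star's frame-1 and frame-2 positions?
3.5

The purple star moved from (4.9, 6.2) to (4.0, 2.8), a distance of √(0.9² + 3.4²) ≈ 3.5.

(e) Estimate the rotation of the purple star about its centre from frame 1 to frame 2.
20° clockwise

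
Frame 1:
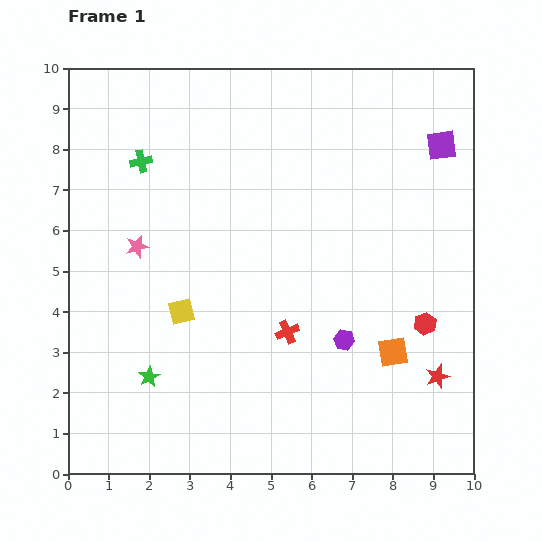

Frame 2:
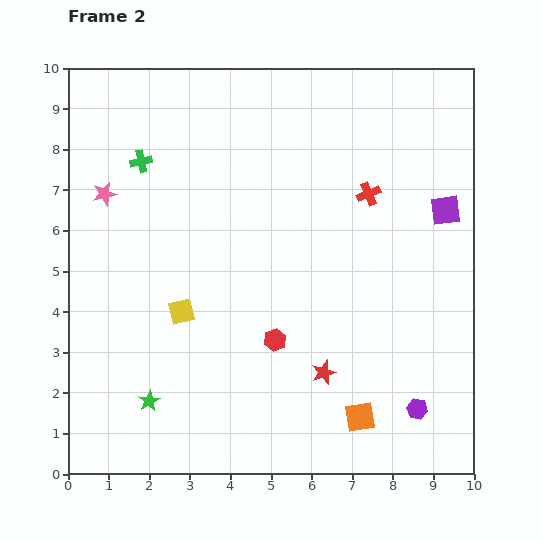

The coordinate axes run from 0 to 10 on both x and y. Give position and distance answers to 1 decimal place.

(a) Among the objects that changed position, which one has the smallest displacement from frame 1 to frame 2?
the green star

(moved 0.6)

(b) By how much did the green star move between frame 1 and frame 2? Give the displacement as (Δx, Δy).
(0.0, -0.6)

The green star was at (2.0, 2.4) in frame 1 and (2.0, 1.8) in frame 2.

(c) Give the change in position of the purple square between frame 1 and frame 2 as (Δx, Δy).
(0.1, -1.6)

The purple square was at (9.2, 8.1) in frame 1 and (9.3, 6.5) in frame 2.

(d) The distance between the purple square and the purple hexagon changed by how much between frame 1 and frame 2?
-0.5

Distance in frame 1: 5.4. Distance in frame 2: 4.9.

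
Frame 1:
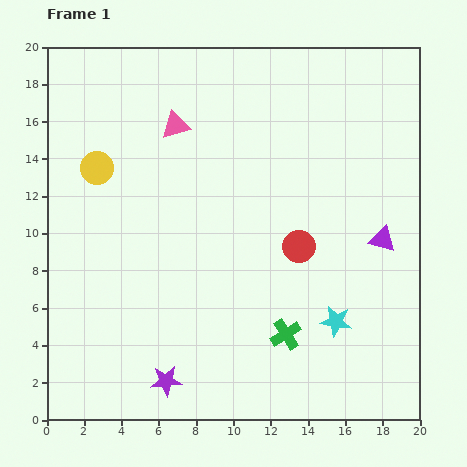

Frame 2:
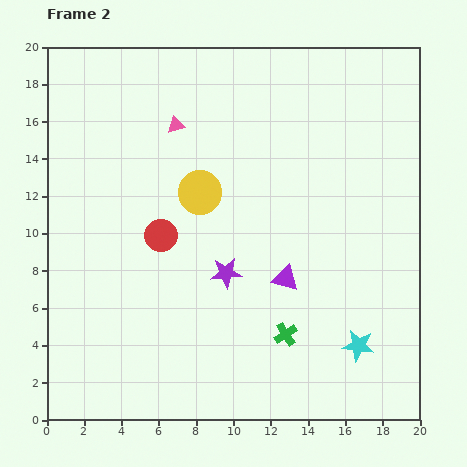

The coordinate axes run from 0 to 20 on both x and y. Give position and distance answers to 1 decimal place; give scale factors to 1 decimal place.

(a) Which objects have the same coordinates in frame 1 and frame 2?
the pink triangle, the green cross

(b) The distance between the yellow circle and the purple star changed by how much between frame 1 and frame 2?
-7.5

Distance in frame 1: 12.0. Distance in frame 2: 4.5.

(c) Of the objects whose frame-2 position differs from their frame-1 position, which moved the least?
the cyan star

(moved 1.8)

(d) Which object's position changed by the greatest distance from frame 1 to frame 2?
the red circle

(moved 7.4; next 6.6)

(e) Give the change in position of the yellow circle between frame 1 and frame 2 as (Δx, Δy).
(5.5, -1.3)

The yellow circle was at (2.7, 13.5) in frame 1 and (8.2, 12.2) in frame 2.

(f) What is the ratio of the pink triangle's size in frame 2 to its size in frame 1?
0.6×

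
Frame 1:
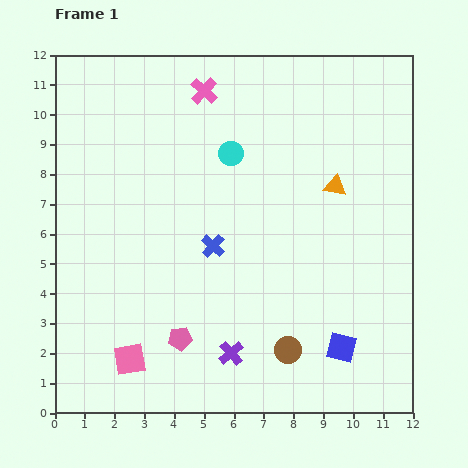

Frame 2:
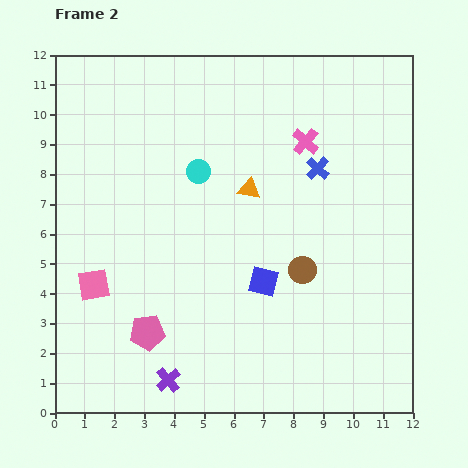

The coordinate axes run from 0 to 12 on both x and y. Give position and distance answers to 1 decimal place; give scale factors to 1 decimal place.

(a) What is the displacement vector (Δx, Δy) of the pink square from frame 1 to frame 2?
(-1.2, 2.5)

The pink square was at (2.5, 1.8) in frame 1 and (1.3, 4.3) in frame 2.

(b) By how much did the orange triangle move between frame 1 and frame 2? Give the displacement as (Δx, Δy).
(-2.9, -0.1)

The orange triangle was at (9.4, 7.6) in frame 1 and (6.5, 7.5) in frame 2.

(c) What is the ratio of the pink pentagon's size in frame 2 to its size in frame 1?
1.5×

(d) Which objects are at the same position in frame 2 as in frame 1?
none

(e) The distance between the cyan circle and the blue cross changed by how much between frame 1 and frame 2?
+0.8

Distance in frame 1: 3.2. Distance in frame 2: 4.0.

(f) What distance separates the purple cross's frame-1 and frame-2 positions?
2.3

The purple cross moved from (5.9, 2.0) to (3.8, 1.1), a distance of √(2.1² + 0.9²) ≈ 2.3.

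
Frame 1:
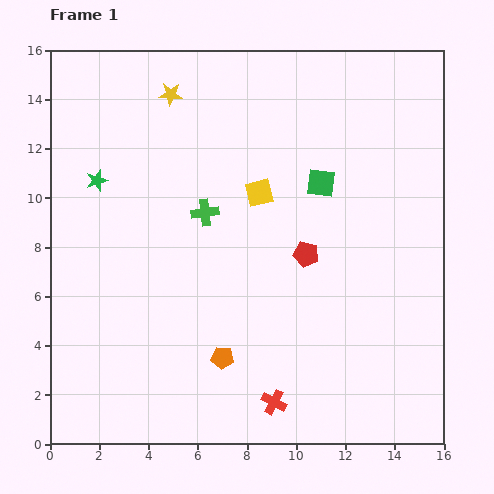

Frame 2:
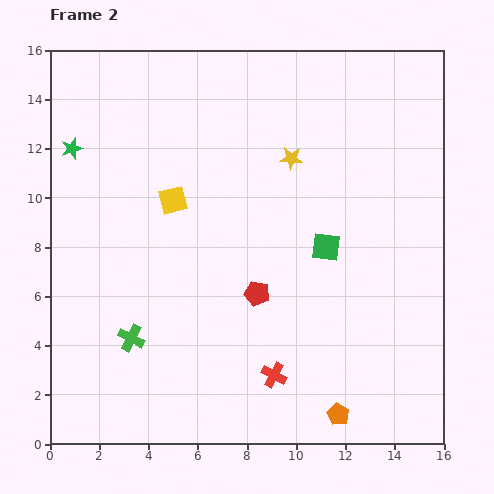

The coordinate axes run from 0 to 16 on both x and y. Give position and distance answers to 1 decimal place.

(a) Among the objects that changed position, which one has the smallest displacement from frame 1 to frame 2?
the red cross

(moved 1.1)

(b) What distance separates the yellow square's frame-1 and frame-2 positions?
3.5

The yellow square moved from (8.5, 10.2) to (5.0, 9.9), a distance of √(3.5² + 0.3²) ≈ 3.5.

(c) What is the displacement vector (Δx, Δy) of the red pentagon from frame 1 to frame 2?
(-2.0, -1.6)

The red pentagon was at (10.4, 7.7) in frame 1 and (8.4, 6.1) in frame 2.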